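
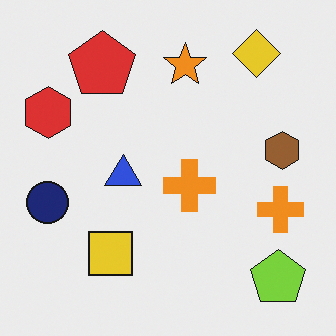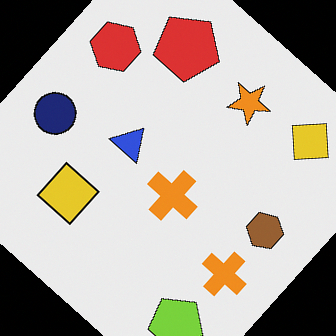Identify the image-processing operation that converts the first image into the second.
Rotated clockwise by a large amount — several tens of degrees.

Every shape is tilted by the same angle and the image corners show triangular fill wedges — a whole-image rotation by a non-right angle.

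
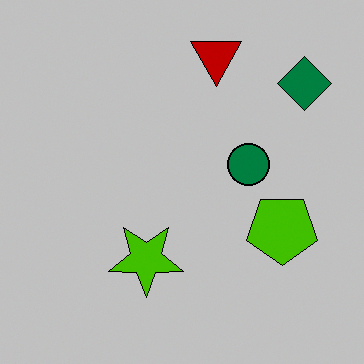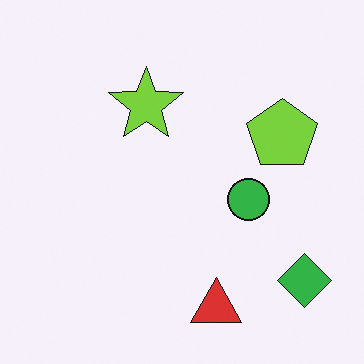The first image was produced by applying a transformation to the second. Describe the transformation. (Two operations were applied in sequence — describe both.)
The image was flipped vertically (top ↔ bottom), then aggressively posterized.

The red triangle is in the bottom of the second image and the top of the first — shapes on opposite sides of the horizontal midline have swapped in a mirror flip. Each flat color has snapped to a coarser quantized level — most visibly, the near-white background has dropped to a flat grey.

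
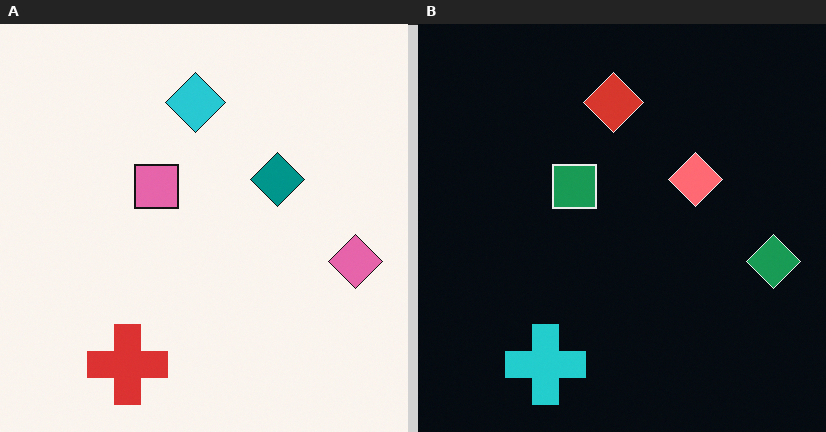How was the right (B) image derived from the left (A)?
The transformation is: color-inverted (negative).

The light background has become dark and every shape's color is its complement — a photographic negative.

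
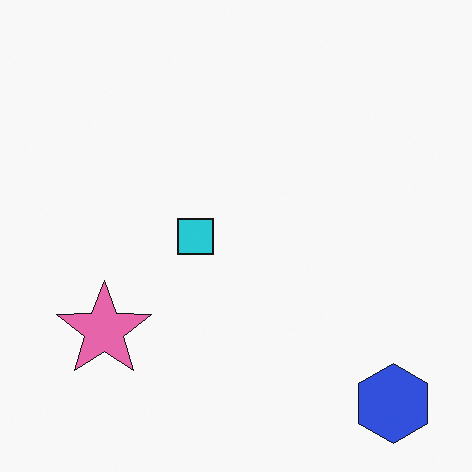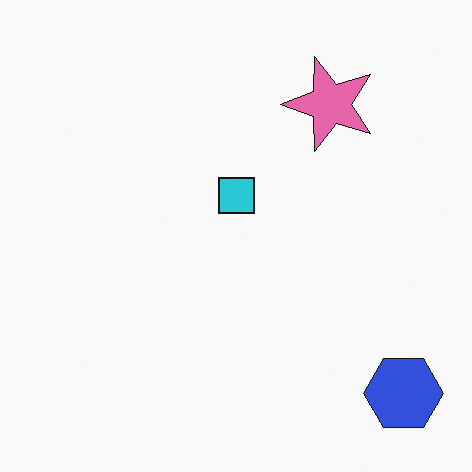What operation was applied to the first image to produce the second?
The image was transposed (reflected across the top-left ↔ bottom-right diagonal).

Shapes have swapped their row and column positions — what was in the top-right is now in the bottom-left — a diagonal reflection.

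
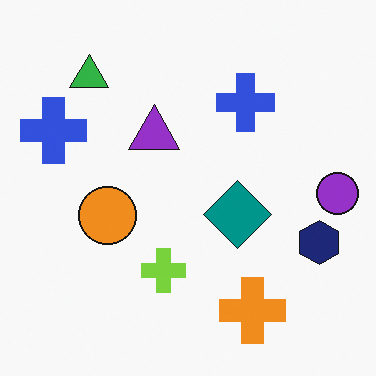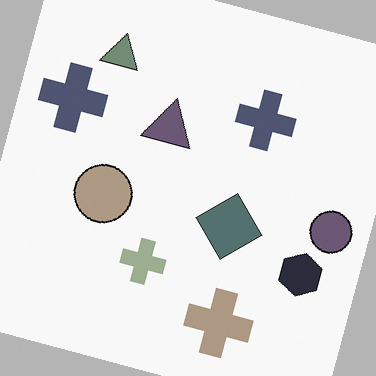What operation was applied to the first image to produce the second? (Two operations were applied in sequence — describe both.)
This is the original image rotated clockwise by a moderate amount, then heavily desaturated.

Every shape is tilted by the same angle and the image corners show triangular fill wedges — a whole-image rotation by a non-right angle. All colors are more muted and greyish — a global saturation change.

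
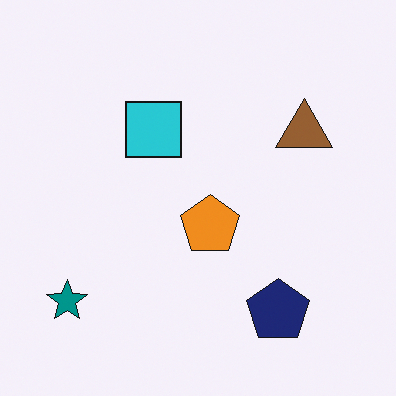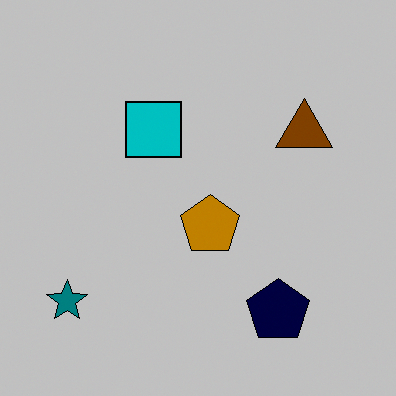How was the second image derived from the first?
The transformation is: aggressively posterized.

Each flat color has snapped to a coarser quantized level — most visibly, the near-white background has dropped to a flat grey.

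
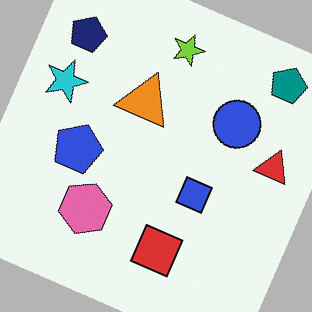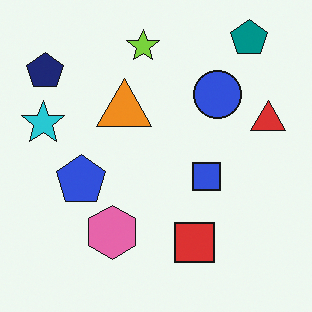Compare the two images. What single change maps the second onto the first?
It was rotated clockwise by a moderate amount.

Every shape is tilted by the same angle and the image corners show triangular fill wedges — a whole-image rotation by a non-right angle.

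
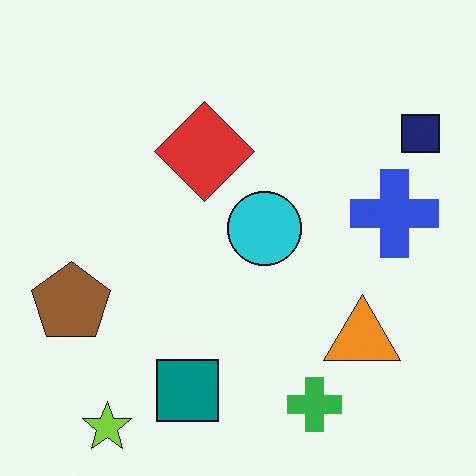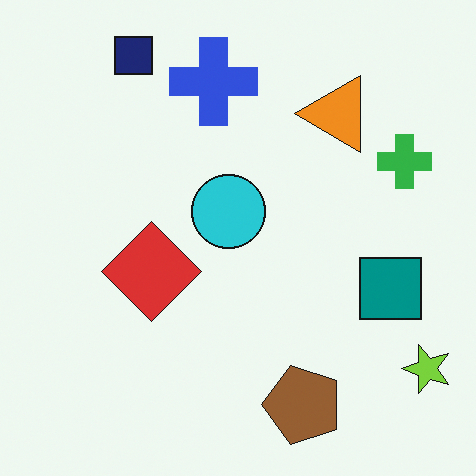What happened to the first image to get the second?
Rotated 90° counter-clockwise.

The lime star sits in the bottom-left of the first image and the bottom-right of the second — consistent with a whole-image 90° counter-clockwise rotation.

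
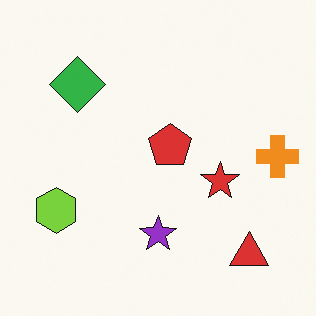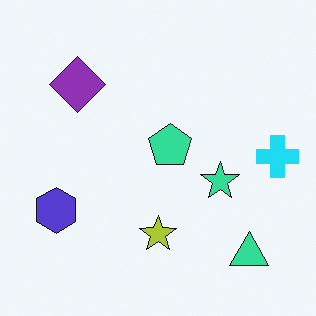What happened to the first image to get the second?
The transformation is: hue-shifted by a moderate amount.

Every shape's color has rotated by the same amount around the hue wheel — a uniform hue shift.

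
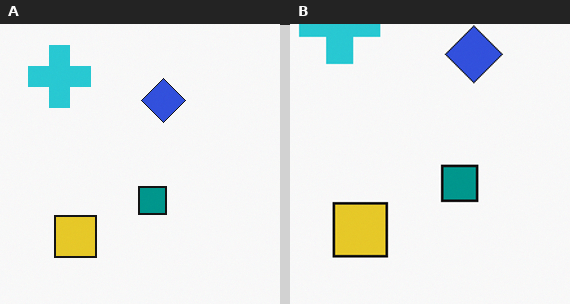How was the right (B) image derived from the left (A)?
This is the original image cropped to a modestly smaller region and rescaled.

The visible shapes are larger and the field of view is narrower; shapes near the original edges may be partly or wholly outside the frame — a crop-and-rescale.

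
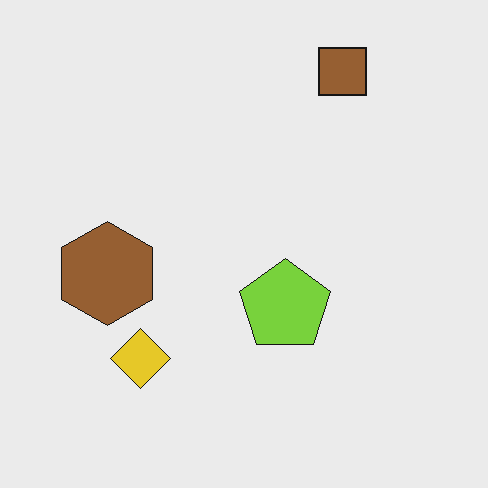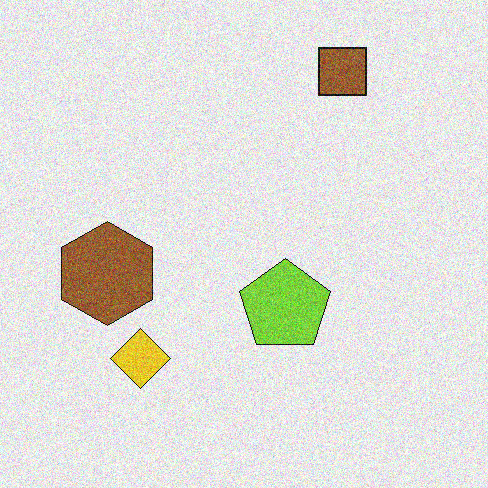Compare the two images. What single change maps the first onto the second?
The second image is the first degraded with moderate additive noise.

Random speckle covers the whole image, including the flat background.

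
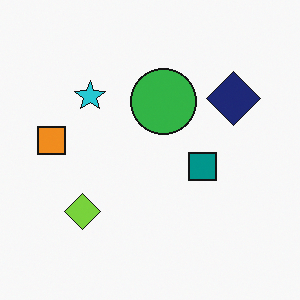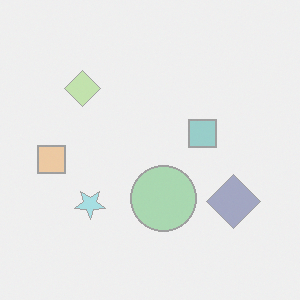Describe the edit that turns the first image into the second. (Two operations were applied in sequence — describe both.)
The image was flipped vertically (top ↔ bottom), then washed out (contrast reduced).

The lime diamond is in the bottom-left of the first image and the top-left of the second — shapes on opposite sides of the horizontal midline have swapped in a mirror flip. Tones are pushed toward mid-grey across the whole image — a global contrast change.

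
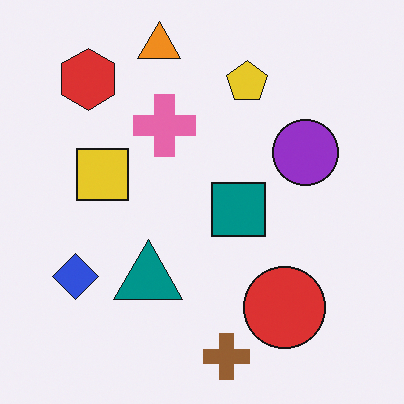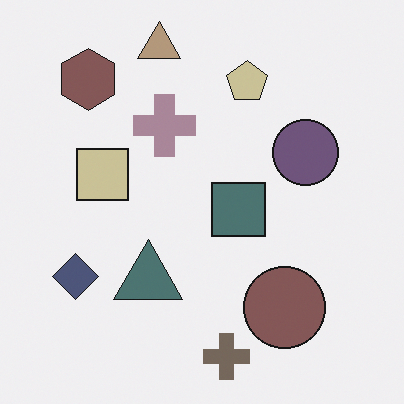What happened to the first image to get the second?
This is the original image heavily desaturated.

All colors are more muted and greyish — a global saturation change.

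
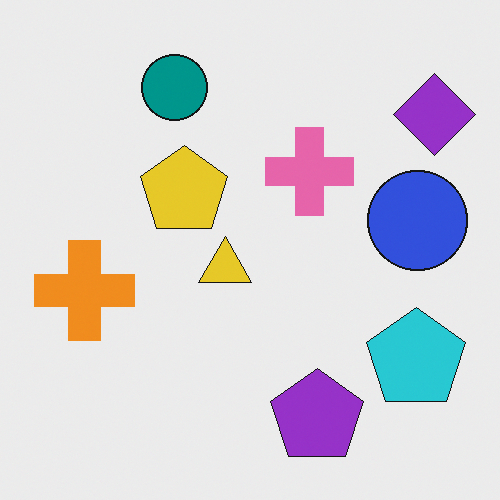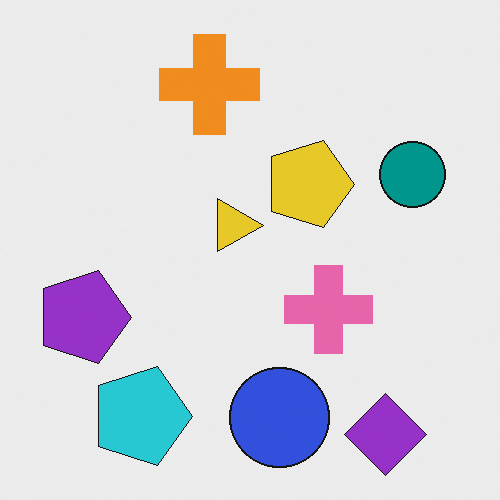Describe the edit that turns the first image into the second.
The transformation is: rotated 90° clockwise.

The purple diamond sits in the top-right of the first image and the bottom-right of the second — consistent with a whole-image 90° clockwise rotation.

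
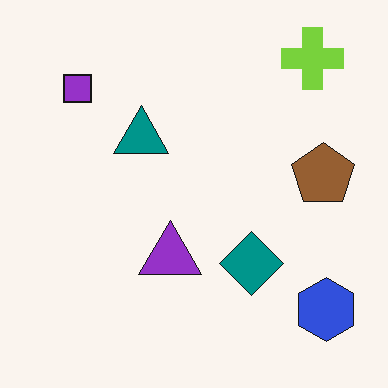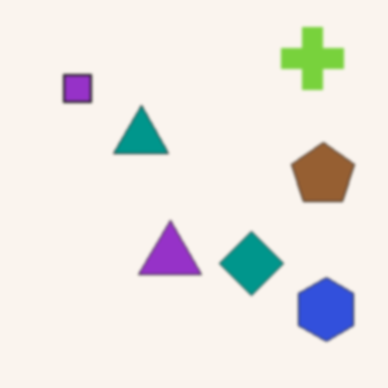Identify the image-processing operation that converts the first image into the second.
The second image is the first lightly blurred.

Shape edges and outlines are uniformly softened across the whole image.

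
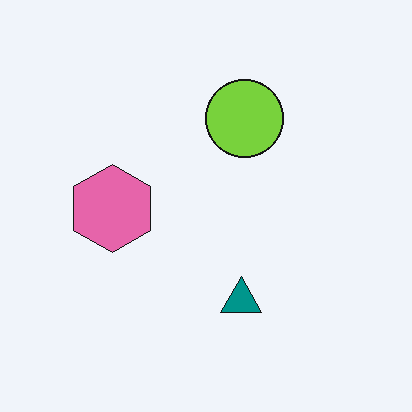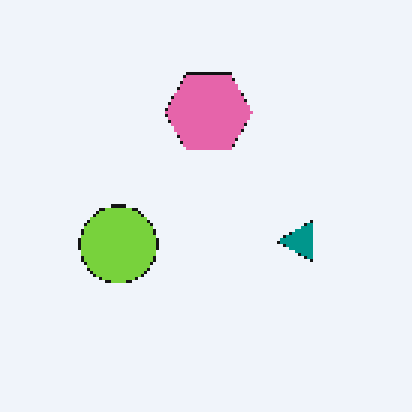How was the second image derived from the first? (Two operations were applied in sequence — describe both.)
The image was mildly pixelated, then transposed (reflected across the top-left ↔ bottom-right diagonal).

Shapes are reduced to large square blocks; fine edges and outlines are lost — a downscale-then-upscale (mosaic) effect. Shapes have swapped their row and column positions — what was in the top-right is now in the bottom-left — a diagonal reflection.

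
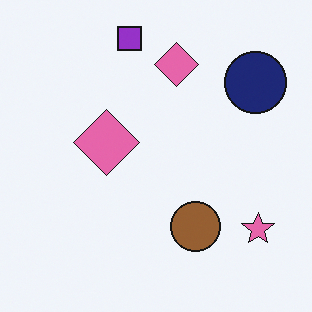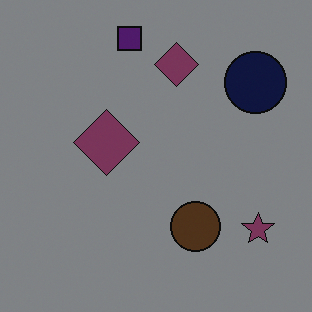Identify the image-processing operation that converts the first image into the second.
Darkened a lot.

Every pixel — background and shapes alike — is uniformly darkened.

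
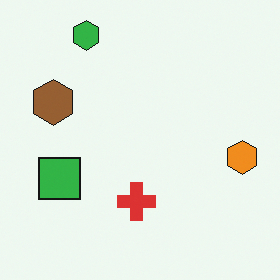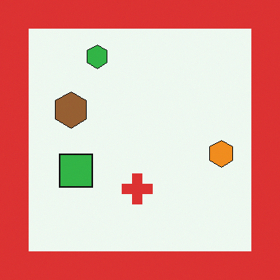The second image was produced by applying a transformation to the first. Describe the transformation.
The transformation is: framed with a red border.

A solid red frame runs around the edge of the second image, with the content slightly shrunk inside it.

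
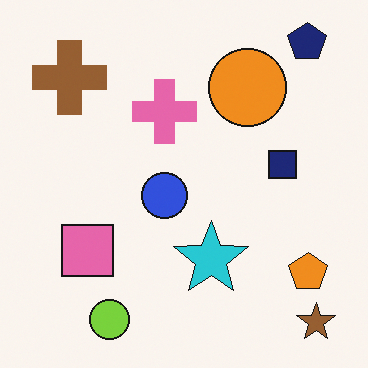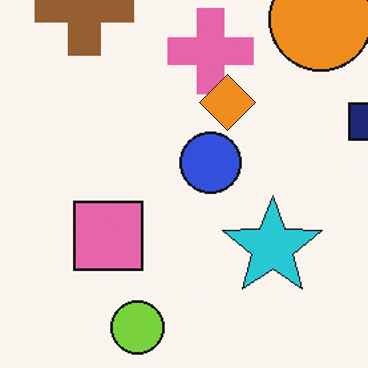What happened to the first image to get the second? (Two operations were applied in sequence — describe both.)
The image was cropped slightly and scaled back up, then overlaid with an additional orange diamond.

The visible shapes are larger and the field of view is narrower; shapes near the original edges may be partly or wholly outside the frame — a crop-and-rescale. An orange diamond appears in the second image that is absent from the first.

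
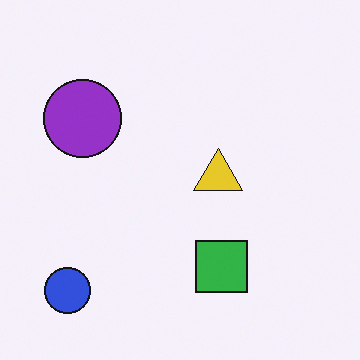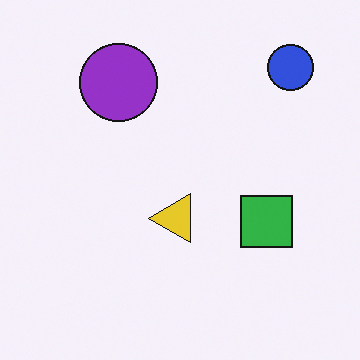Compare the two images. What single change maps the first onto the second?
Transposed (reflected across the top-left ↔ bottom-right diagonal).

Shapes have swapped their row and column positions — what was in the top-right is now in the bottom-left — a diagonal reflection.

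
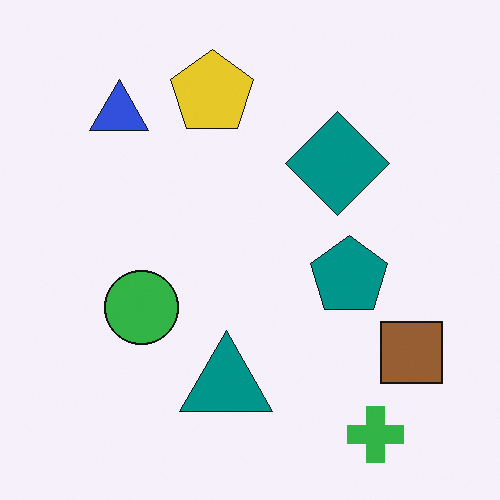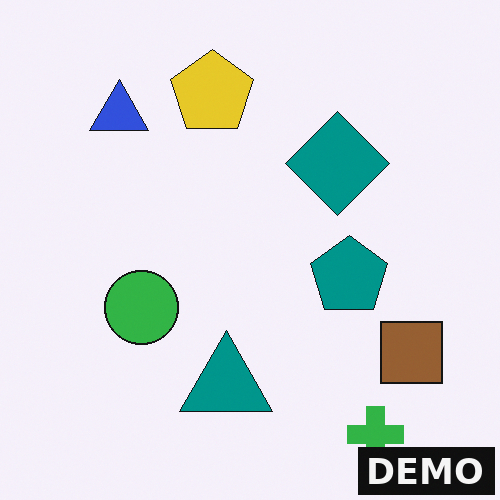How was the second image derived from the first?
This is the original image watermarked with the text "DEMO" in the lower-right corner.

A dark label reading "DEMO" appears in the lower-right corner.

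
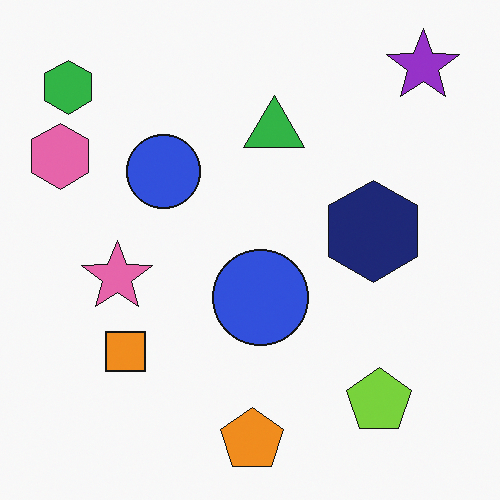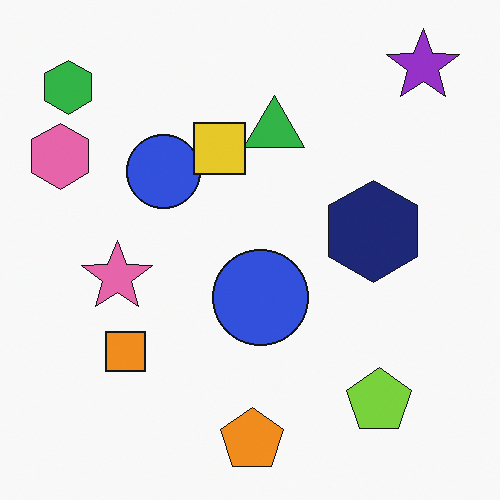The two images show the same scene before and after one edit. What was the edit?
The second image is the first overlaid with an additional yellow square.

A yellow square appears in the second image that is absent from the first.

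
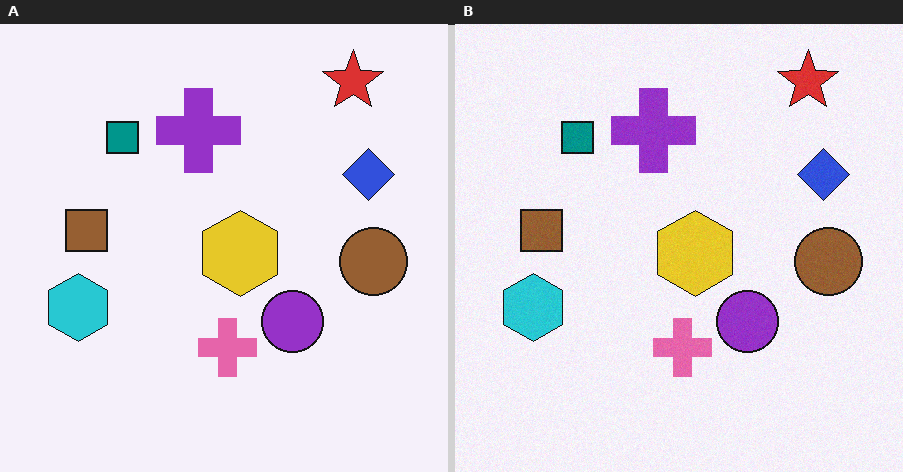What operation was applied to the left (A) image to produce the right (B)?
Degraded with subtle gaussian noise.

Random speckle covers the whole image, including the flat background.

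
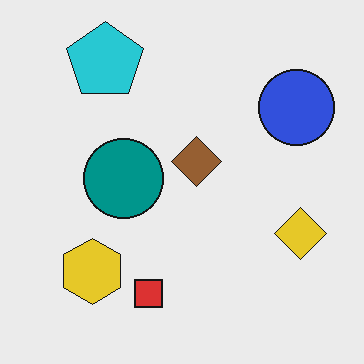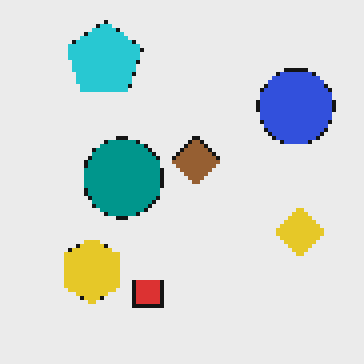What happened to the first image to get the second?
The transformation is: lightly pixelated (a mild mosaic effect).

Shapes are reduced to large square blocks; fine edges and outlines are lost — a downscale-then-upscale (mosaic) effect.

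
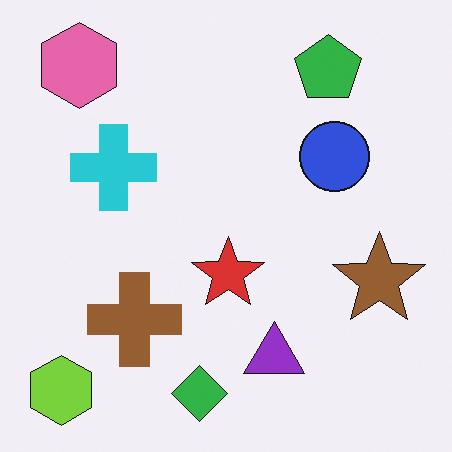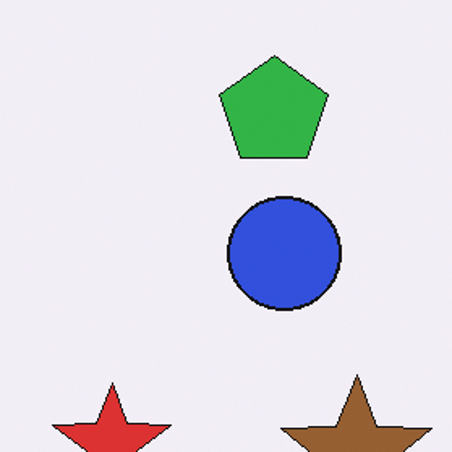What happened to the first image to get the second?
It was cropped to a noticeably smaller region and rescaled.

The visible shapes are larger and the field of view is narrower; shapes near the original edges may be partly or wholly outside the frame — a crop-and-rescale.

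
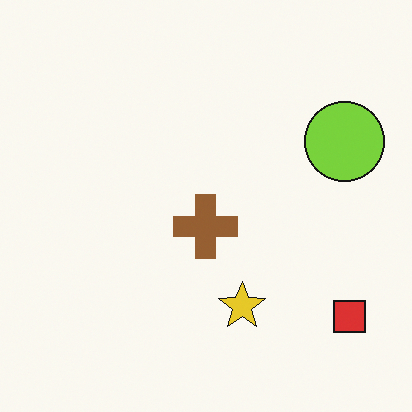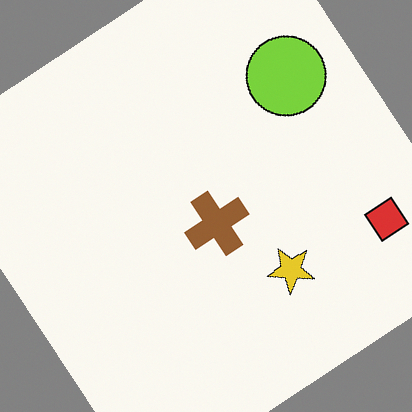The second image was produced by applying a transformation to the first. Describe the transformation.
The image was rotated counter-clockwise by a large amount — several tens of degrees.

Every shape is tilted by the same angle and the image corners show triangular fill wedges — a whole-image rotation by a non-right angle.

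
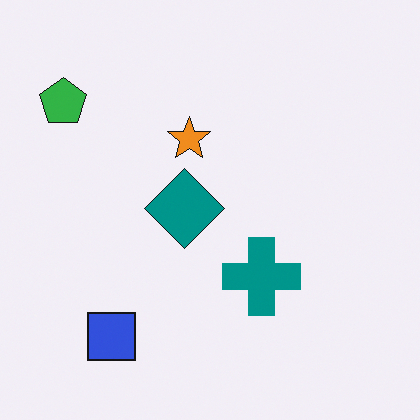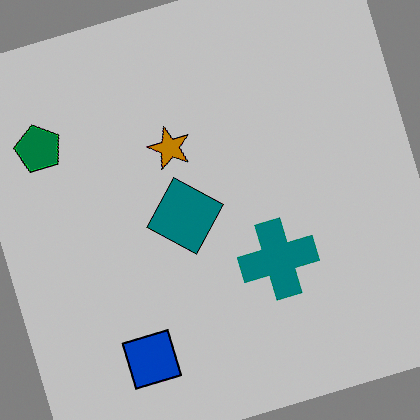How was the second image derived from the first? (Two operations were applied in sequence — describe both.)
It was rotated counter-clockwise by a clearly visible amount, then aggressively posterized.

Every shape is tilted by the same angle and the image corners show triangular fill wedges — a whole-image rotation by a non-right angle. Each flat color has snapped to a coarser quantized level — most visibly, the near-white background has dropped to a flat grey.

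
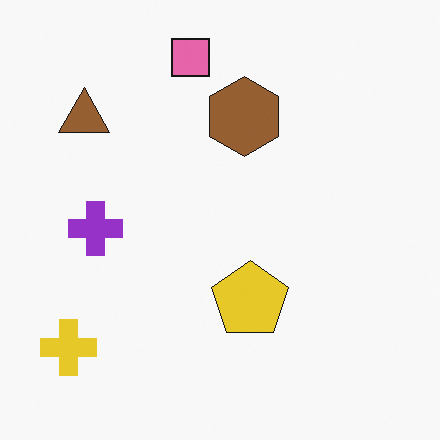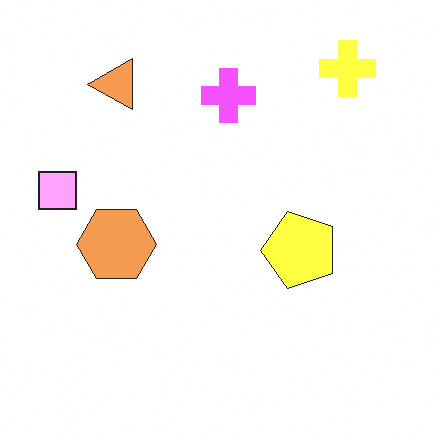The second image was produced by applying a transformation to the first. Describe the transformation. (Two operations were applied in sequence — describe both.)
The transformation is: transposed (reflected across the top-left ↔ bottom-right diagonal), then substantially brightened.

Shapes have swapped their row and column positions — what was in the top-right is now in the bottom-left — a diagonal reflection. Every pixel — background and shapes alike — is uniformly brightened.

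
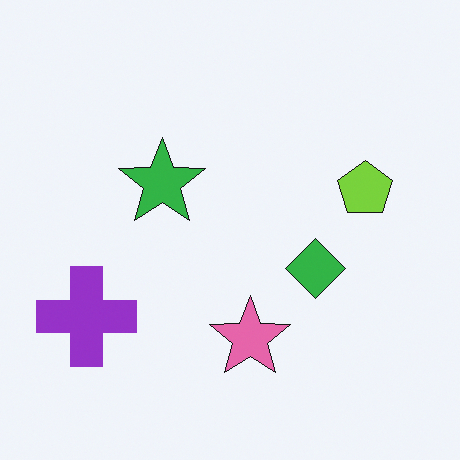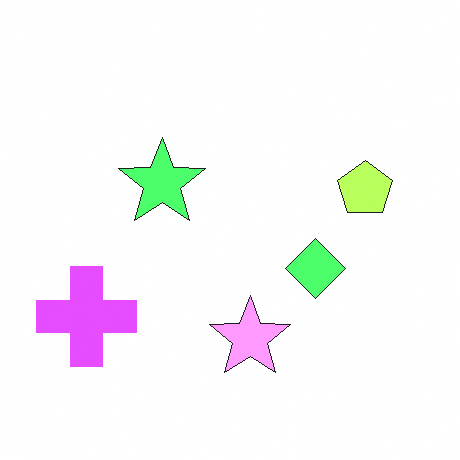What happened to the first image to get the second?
The second image is the first noticeably brightened.

Every pixel — background and shapes alike — is uniformly brightened.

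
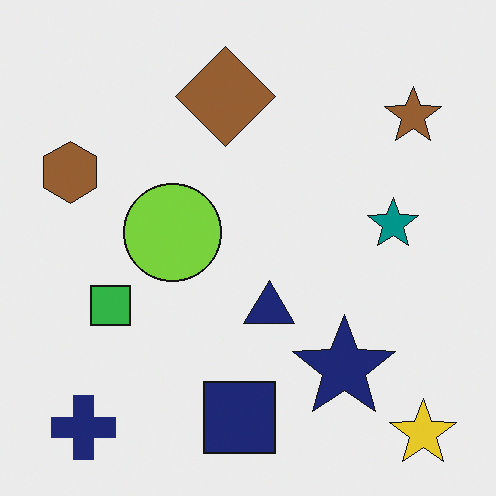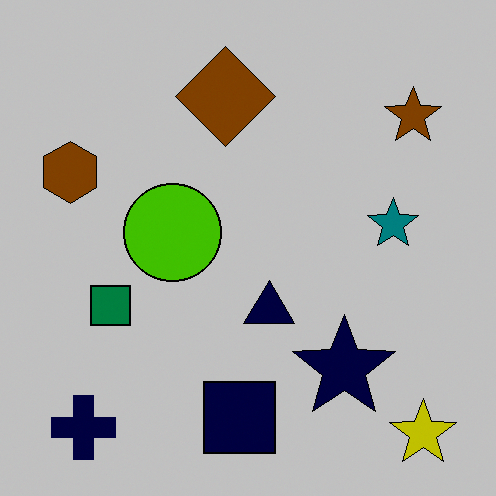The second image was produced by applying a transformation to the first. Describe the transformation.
The image was heavily posterized to just a handful of flat colors.

Each flat color has snapped to a coarser quantized level — most visibly, the near-white background has dropped to a flat grey.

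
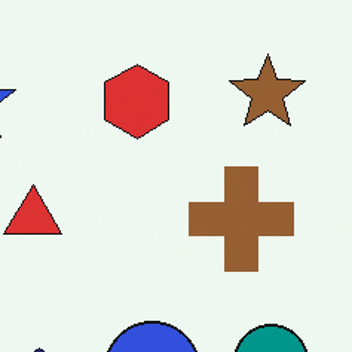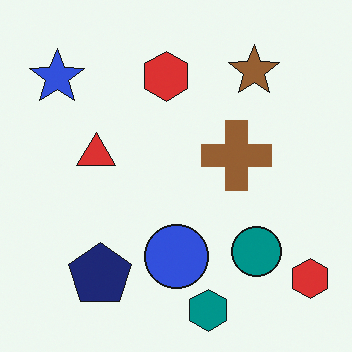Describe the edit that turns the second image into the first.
The transformation is: cropped slightly and scaled back up.

The visible shapes are larger and the field of view is narrower; shapes near the original edges may be partly or wholly outside the frame — a crop-and-rescale.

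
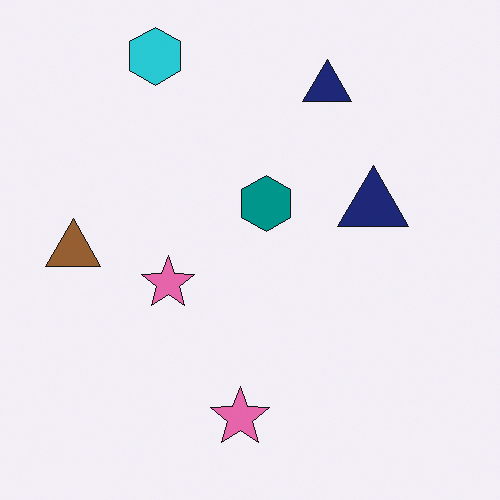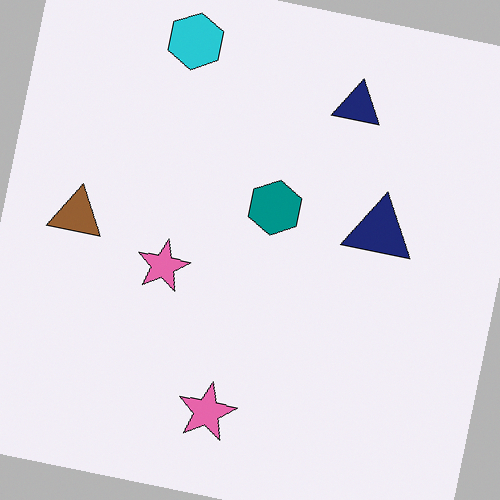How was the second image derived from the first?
It was rotated clockwise by a few degrees.

Every shape is tilted by the same angle and the image corners show triangular fill wedges — a whole-image rotation by a non-right angle.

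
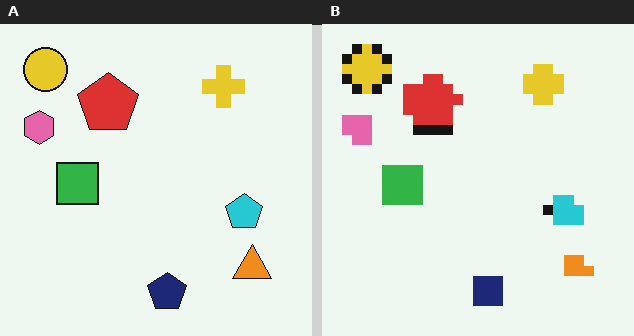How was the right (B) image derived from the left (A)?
Heavily pixelated into large blocks.

Shapes are reduced to large square blocks; fine edges and outlines are lost — a downscale-then-upscale (mosaic) effect.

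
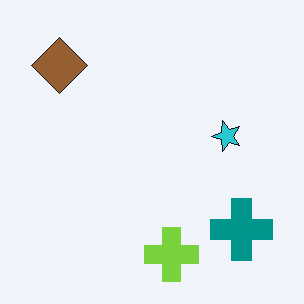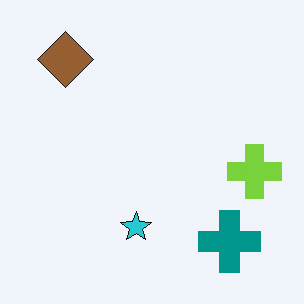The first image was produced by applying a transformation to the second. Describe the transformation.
It was transposed (reflected across the top-left ↔ bottom-right diagonal).

Shapes have swapped their row and column positions — what was in the top-right is now in the bottom-left — a diagonal reflection.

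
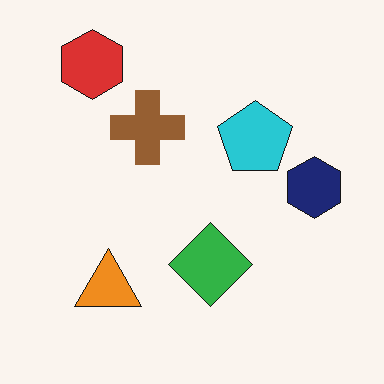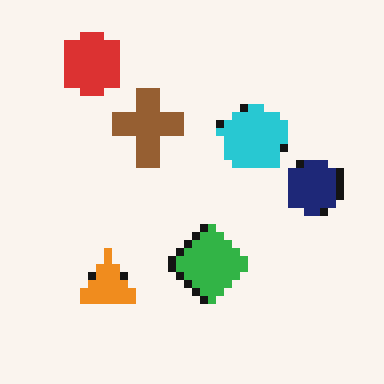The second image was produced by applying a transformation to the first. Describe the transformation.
The image was pixelated into visible square blocks.

Shapes are reduced to large square blocks; fine edges and outlines are lost — a downscale-then-upscale (mosaic) effect.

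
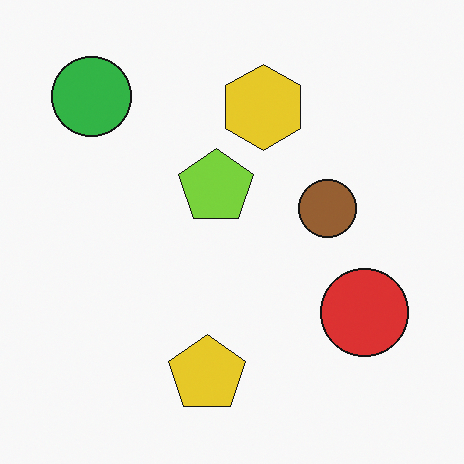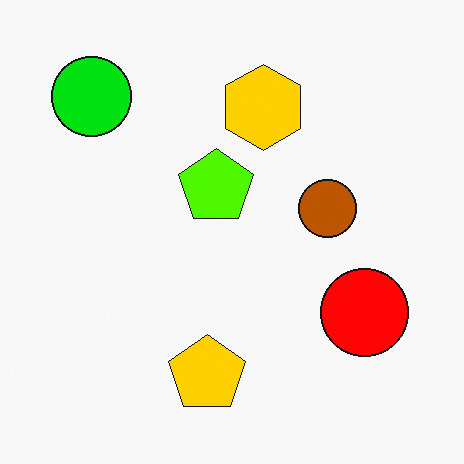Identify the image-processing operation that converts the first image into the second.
The second image is the first heavily oversaturated.

All colors are more vivid — a global saturation change.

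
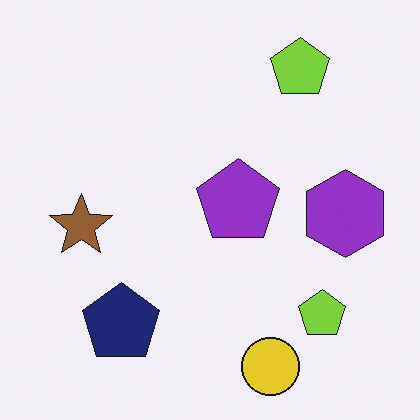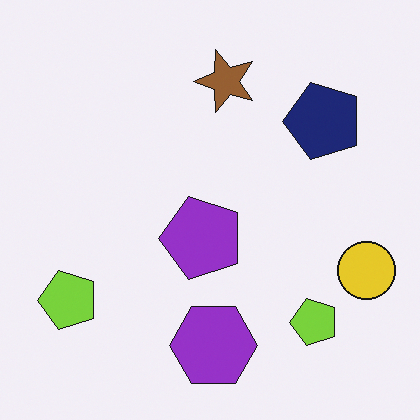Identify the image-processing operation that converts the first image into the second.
Transposed (reflected across the top-left ↔ bottom-right diagonal).

Shapes have swapped their row and column positions — what was in the top-right is now in the bottom-left — a diagonal reflection.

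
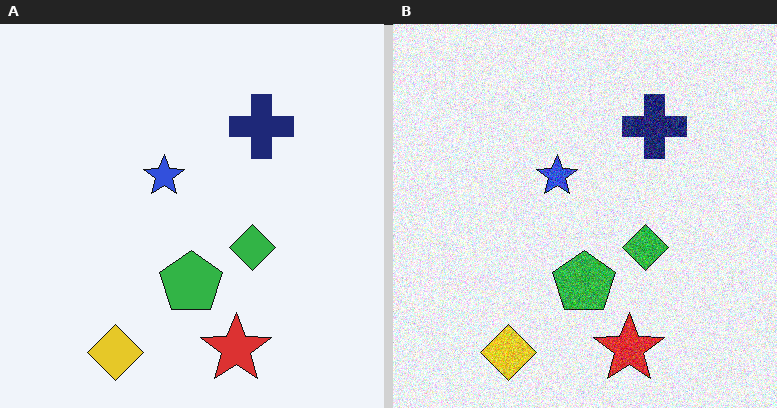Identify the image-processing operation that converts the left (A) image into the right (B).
The transformation is: degraded with strong gaussian noise.

Random speckle covers the whole image, including the flat background.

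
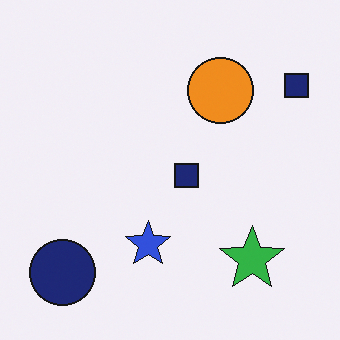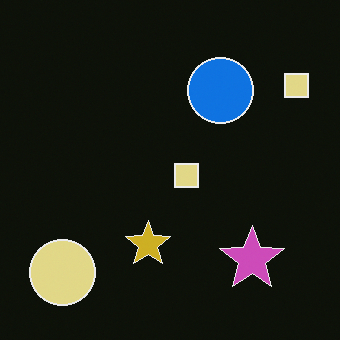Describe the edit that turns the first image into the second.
Color-inverted (negative).

The light background has become dark and every shape's color is its complement — a photographic negative.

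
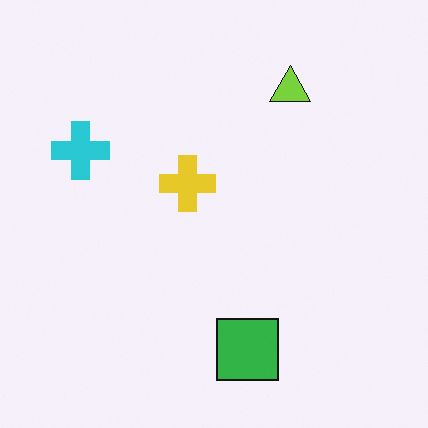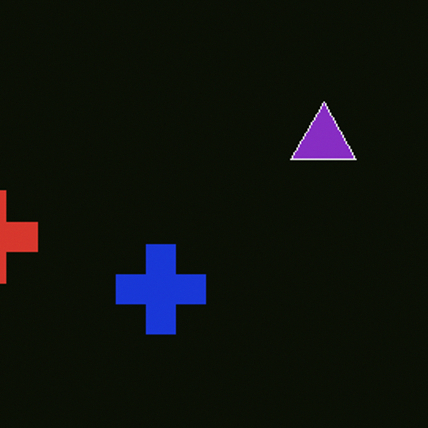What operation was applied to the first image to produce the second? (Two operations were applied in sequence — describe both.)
The second image is the first color-inverted (negative), then cropped slightly and scaled back up.

The light background has become dark and every shape's color is its complement — a photographic negative. The visible shapes are larger and the field of view is narrower; shapes near the original edges may be partly or wholly outside the frame — a crop-and-rescale.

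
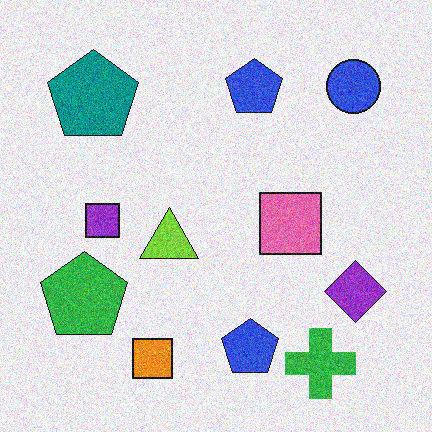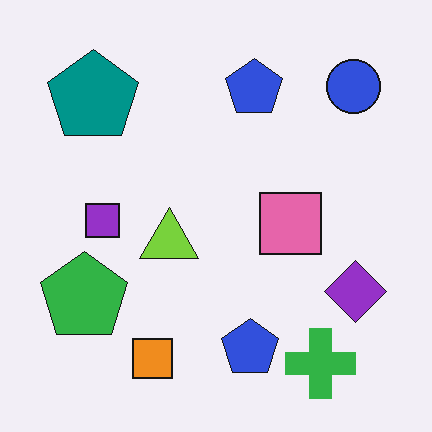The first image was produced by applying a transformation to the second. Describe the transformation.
Degraded with visible gaussian noise.

Random speckle covers the whole image, including the flat background.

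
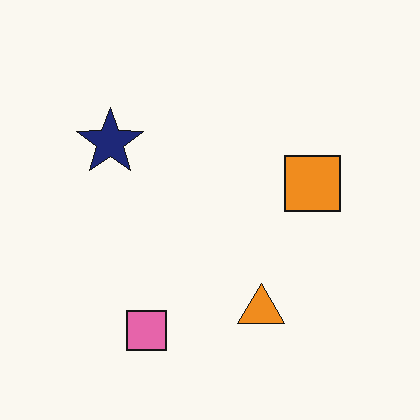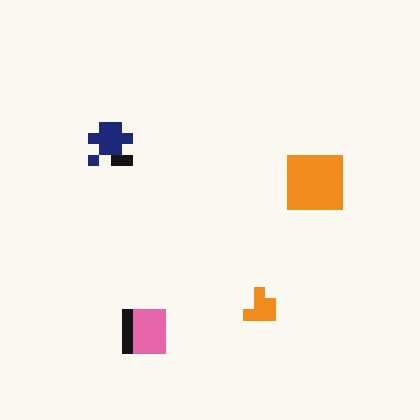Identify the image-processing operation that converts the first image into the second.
This is the original image heavily pixelated into large blocks.

Shapes are reduced to large square blocks; fine edges and outlines are lost — a downscale-then-upscale (mosaic) effect.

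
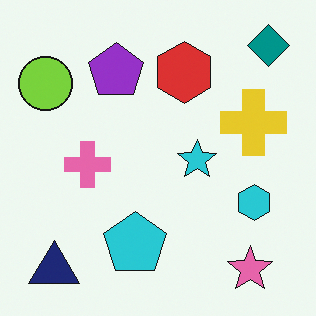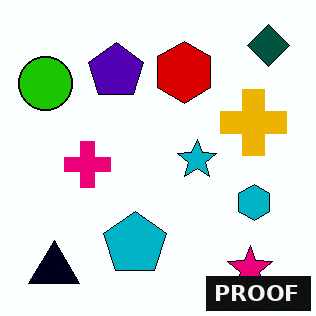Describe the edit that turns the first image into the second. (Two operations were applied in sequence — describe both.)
The image was given much higher contrast, then watermarked with the text "PROOF" in the lower-right corner.

Tones are pushed away from mid-grey across the whole image — a global contrast change. A dark label reading "PROOF" appears in the lower-right corner.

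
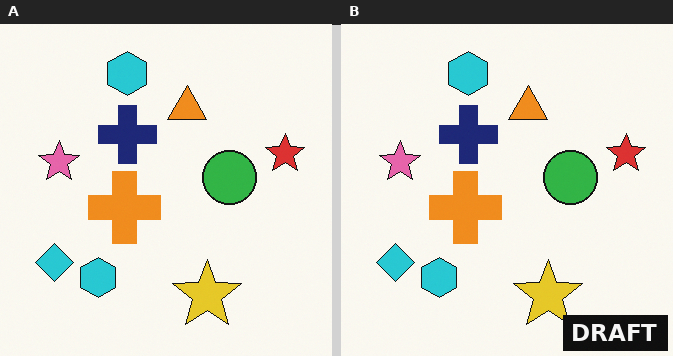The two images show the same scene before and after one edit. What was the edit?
The image was watermarked with the text "DRAFT" in the lower-right corner.

A dark label reading "DRAFT" appears in the lower-right corner.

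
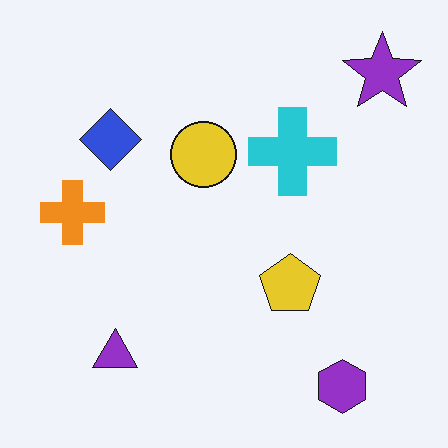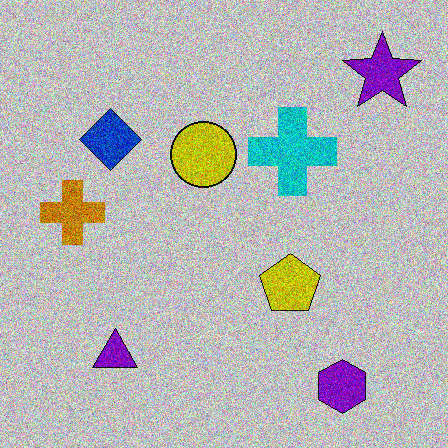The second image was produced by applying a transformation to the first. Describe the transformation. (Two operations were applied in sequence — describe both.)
The image was aggressively posterized, then degraded with a thick layer of grain.

Each flat color has snapped to a coarser quantized level — most visibly, the near-white background has dropped to a flat grey. Random speckle covers the whole image, including the flat background.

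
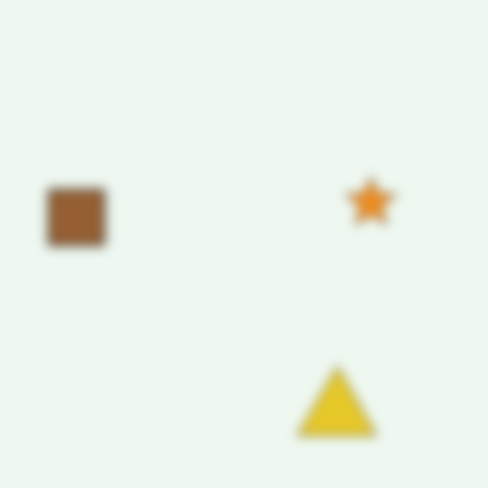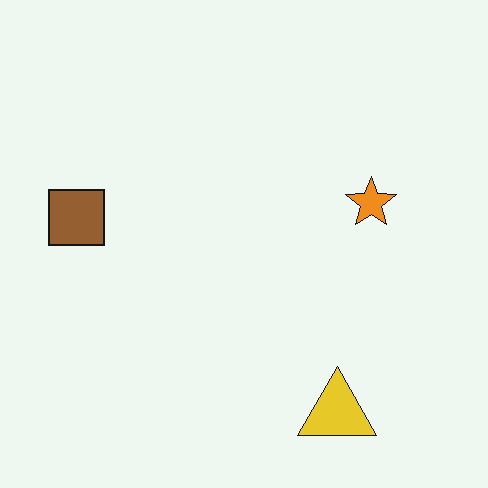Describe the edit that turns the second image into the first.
This is the original image strongly gaussian-blurred.

Shape edges and outlines are uniformly softened across the whole image.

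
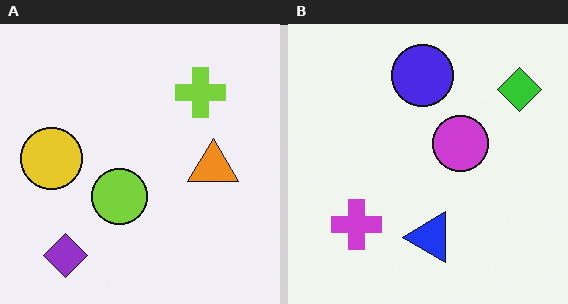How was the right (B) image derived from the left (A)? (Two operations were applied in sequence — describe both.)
Transposed (reflected across the top-left ↔ bottom-right diagonal), then hue-shifted through roughly half the color wheel.

Shapes have swapped their row and column positions — what was in the top-right is now in the bottom-left — a diagonal reflection. Every shape's color has rotated by the same amount around the hue wheel — a uniform hue shift.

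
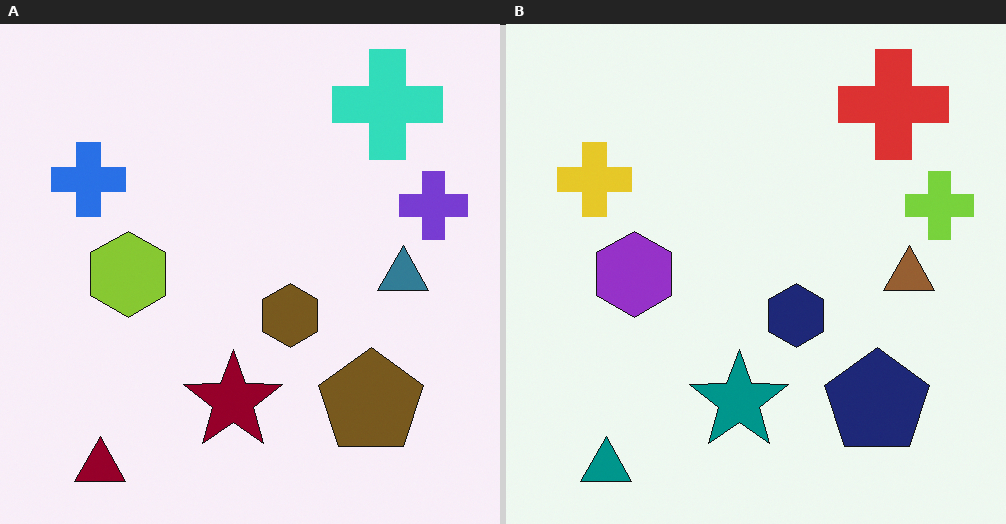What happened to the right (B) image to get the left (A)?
Hue-shifted through roughly half the color wheel.

Every shape's color has rotated by the same amount around the hue wheel — a uniform hue shift.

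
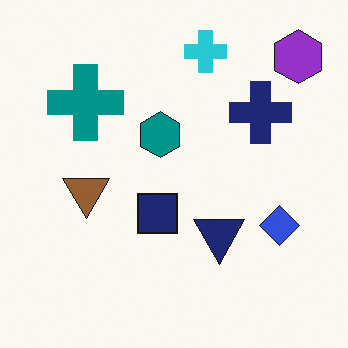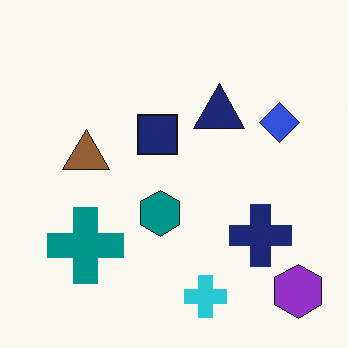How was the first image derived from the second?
The first image is the second flipped vertically (top ↔ bottom).

The cyan cross is in the bottom of the second image and the top of the first — shapes on opposite sides of the horizontal midline have swapped in a mirror flip.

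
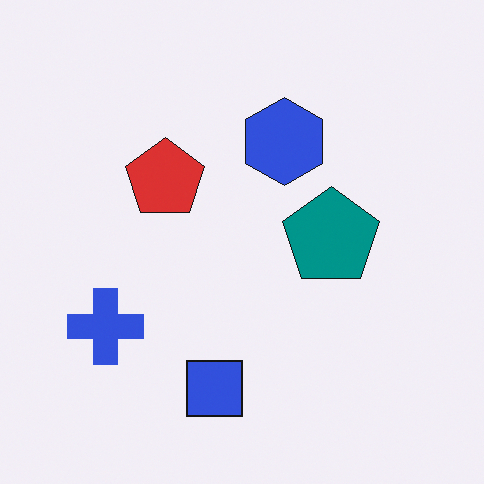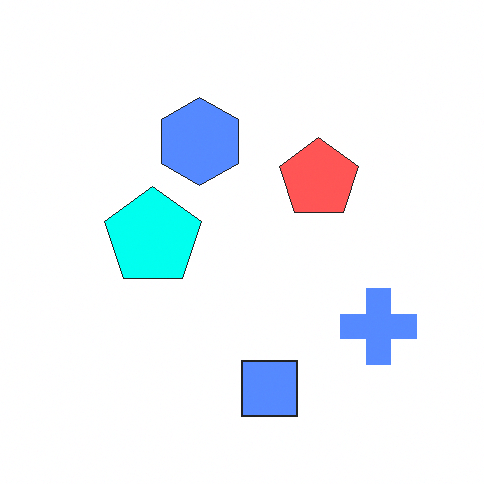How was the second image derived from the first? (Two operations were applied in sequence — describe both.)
The transformation is: flipped horizontally (left ↔ right), then substantially brightened.

The blue cross is in the bottom-left of the first image and the bottom-right of the second — shapes on opposite sides of the vertical midline have swapped in a mirror flip. Every pixel — background and shapes alike — is uniformly brightened.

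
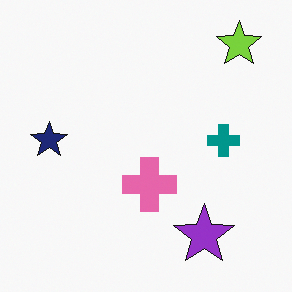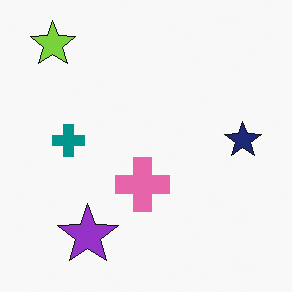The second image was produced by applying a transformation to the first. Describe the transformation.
The transformation is: flipped horizontally (left ↔ right).

The navy star is in the left of the first image and the right of the second — shapes on opposite sides of the vertical midline have swapped in a mirror flip.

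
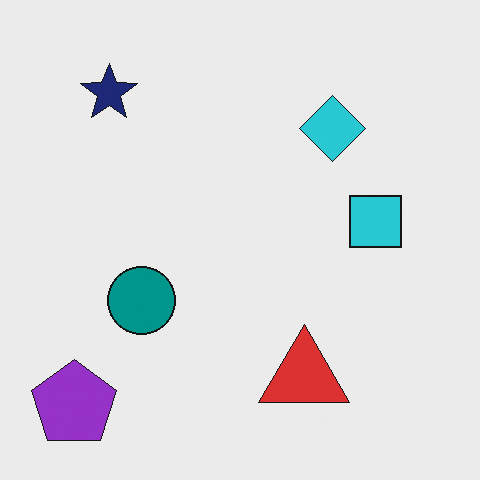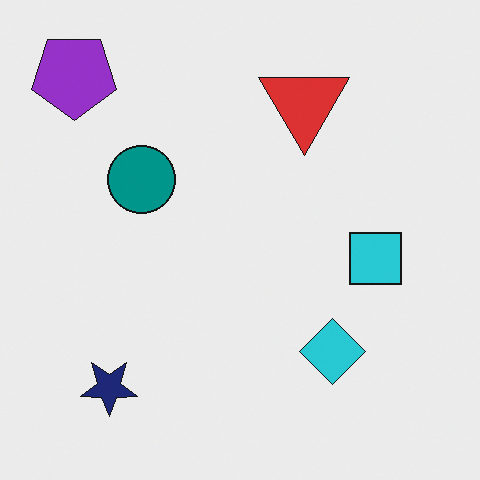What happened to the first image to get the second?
This is the original image flipped vertically (top ↔ bottom).

The purple pentagon is in the bottom-left of the first image and the top-left of the second — shapes on opposite sides of the horizontal midline have swapped in a mirror flip.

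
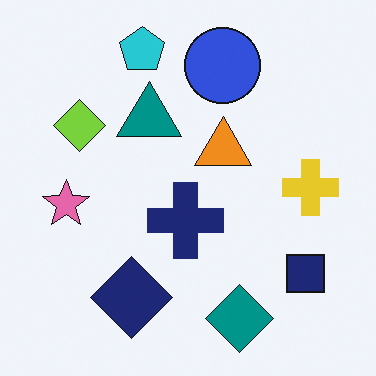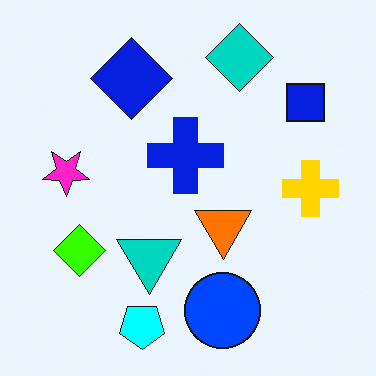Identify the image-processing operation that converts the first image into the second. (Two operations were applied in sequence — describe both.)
This is the original image flipped vertically (top ↔ bottom), then made much more vivid (saturation change).

The cyan pentagon is in the top of the first image and the bottom of the second — shapes on opposite sides of the horizontal midline have swapped in a mirror flip. All colors are more vivid — a global saturation change.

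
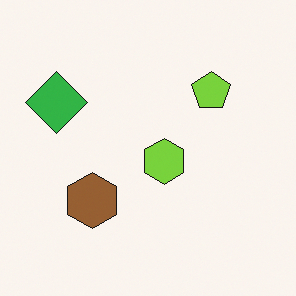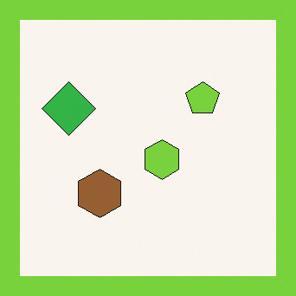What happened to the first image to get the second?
The image was framed with a lime border.

A solid lime frame runs around the edge of the second image, with the content slightly shrunk inside it.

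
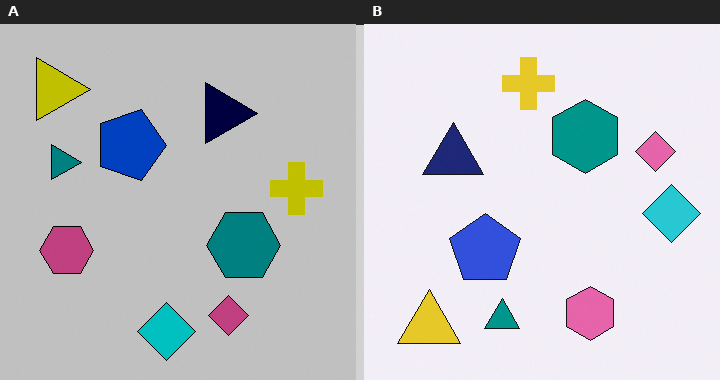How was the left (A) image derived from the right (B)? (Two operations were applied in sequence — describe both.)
Rotated 90° clockwise, then aggressively posterized.

The yellow triangle sits in the bottom-left of the right (B) image and the top-left of the left (A) — consistent with a whole-image 90° clockwise rotation. Each flat color has snapped to a coarser quantized level — most visibly, the near-white background has dropped to a flat grey.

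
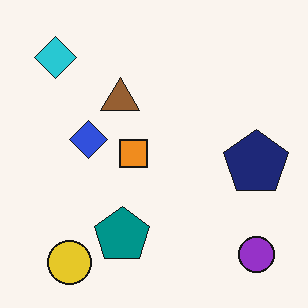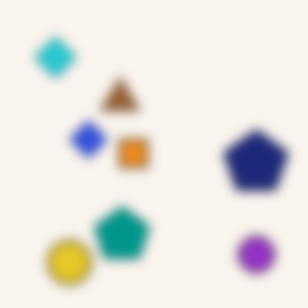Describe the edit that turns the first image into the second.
Strongly gaussian-blurred.

Shape edges and outlines are uniformly softened across the whole image.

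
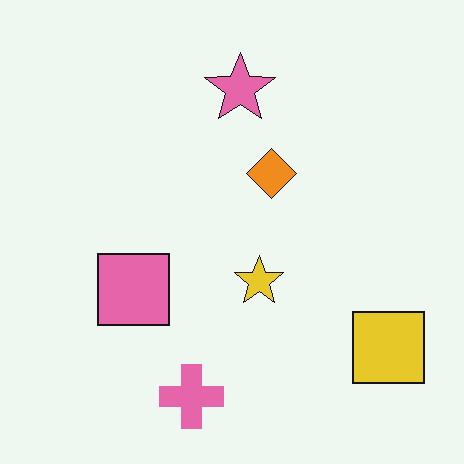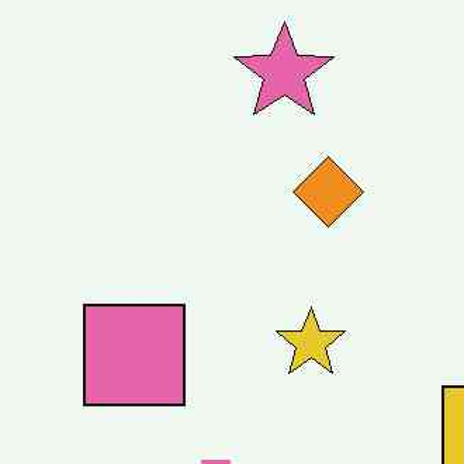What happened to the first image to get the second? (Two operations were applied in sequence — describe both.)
The second image is the first given moderate JPEG compression, then cropped slightly and scaled back up.

Blocky 8×8 compression artifacts appear around shape edges and the flat background shows ringing — characteristic JPEG degradation. The visible shapes are larger and the field of view is narrower; shapes near the original edges may be partly or wholly outside the frame — a crop-and-rescale.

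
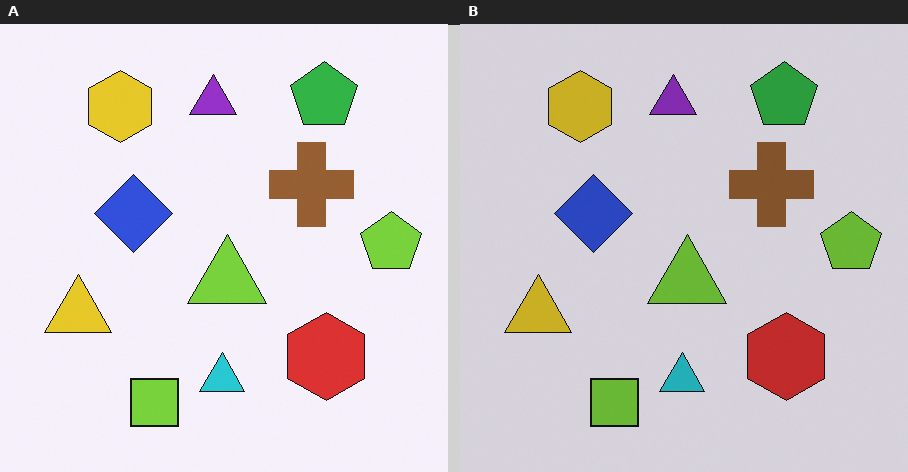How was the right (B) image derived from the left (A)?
The transformation is: darkened a little.

Every pixel — background and shapes alike — is uniformly darkened.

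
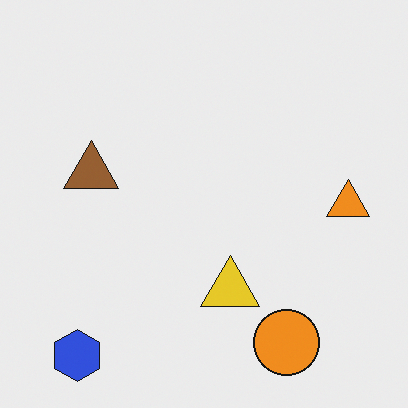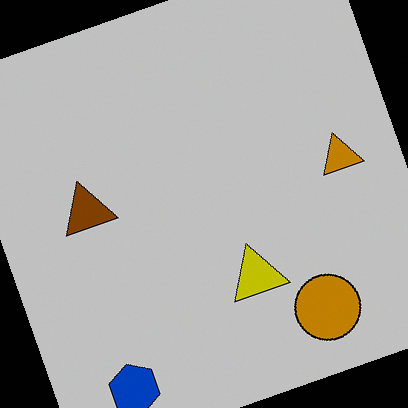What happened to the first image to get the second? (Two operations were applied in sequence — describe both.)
Heavily posterized to just a handful of flat colors, then rotated counter-clockwise by a clearly visible amount.

Each flat color has snapped to a coarser quantized level — most visibly, the near-white background has dropped to a flat grey. Every shape is tilted by the same angle and the image corners show triangular fill wedges — a whole-image rotation by a non-right angle.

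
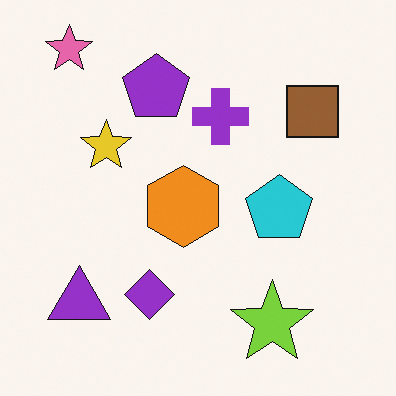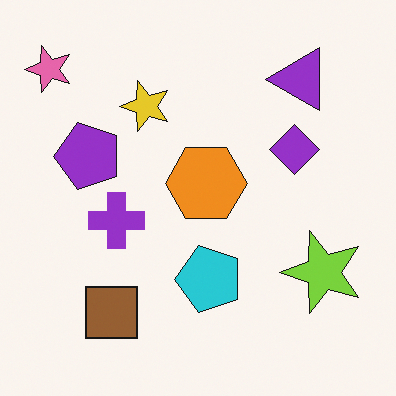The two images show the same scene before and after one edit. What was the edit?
This is the original image transposed (reflected across the top-left ↔ bottom-right diagonal).

Shapes have swapped their row and column positions — what was in the top-right is now in the bottom-left — a diagonal reflection.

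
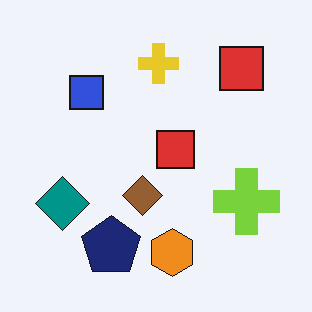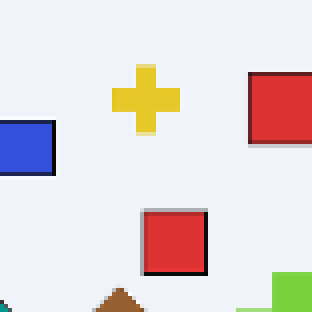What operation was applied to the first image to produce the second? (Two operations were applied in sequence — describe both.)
The second image is the first cropped to a noticeably smaller region and rescaled, then mildly pixelated.

The visible shapes are larger and the field of view is narrower; shapes near the original edges may be partly or wholly outside the frame — a crop-and-rescale. Shapes are reduced to large square blocks; fine edges and outlines are lost — a downscale-then-upscale (mosaic) effect.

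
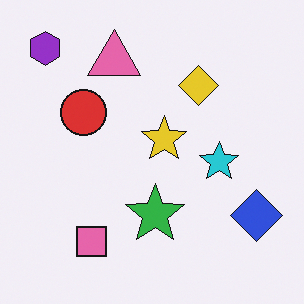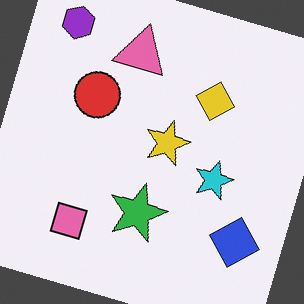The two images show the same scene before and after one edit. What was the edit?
The second image is the first rotated clockwise by a moderate amount.

Every shape is tilted by the same angle and the image corners show triangular fill wedges — a whole-image rotation by a non-right angle.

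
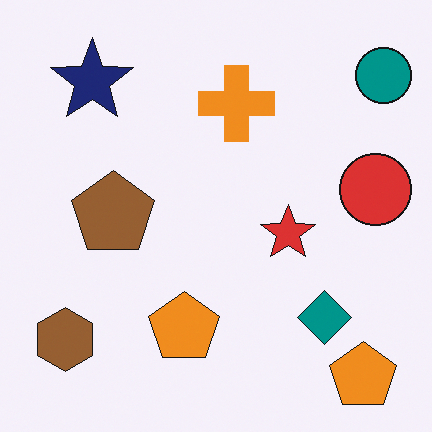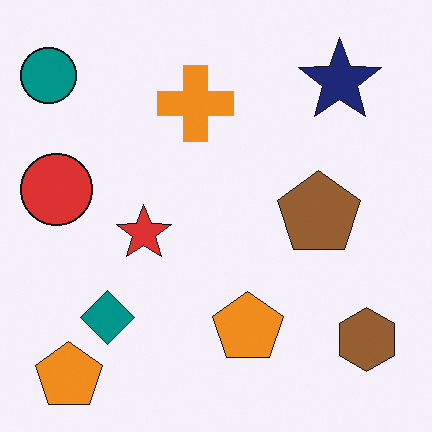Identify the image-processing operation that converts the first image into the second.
It was flipped horizontally (left ↔ right).

The teal circle is in the top-right of the first image and the top-left of the second — shapes on opposite sides of the vertical midline have swapped in a mirror flip.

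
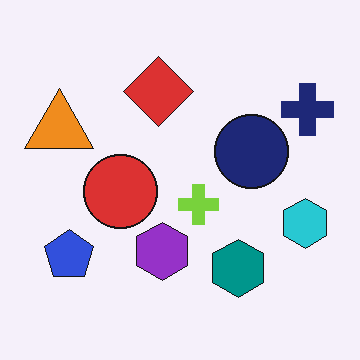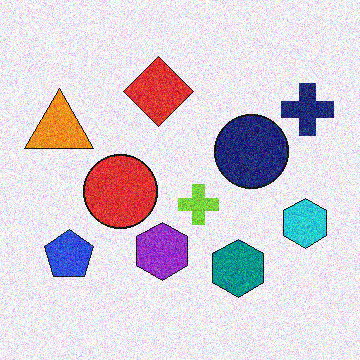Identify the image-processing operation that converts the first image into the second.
Degraded with visible gaussian noise.

Random speckle covers the whole image, including the flat background.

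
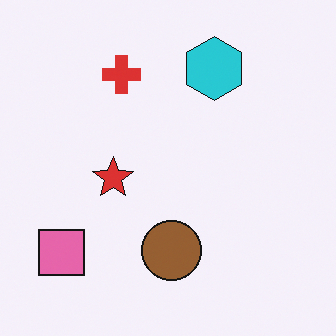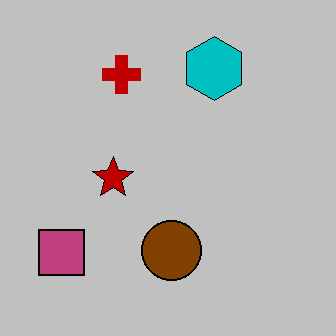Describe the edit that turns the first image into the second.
The second image is the first heavily posterized to just a handful of flat colors.

Each flat color has snapped to a coarser quantized level — most visibly, the near-white background has dropped to a flat grey.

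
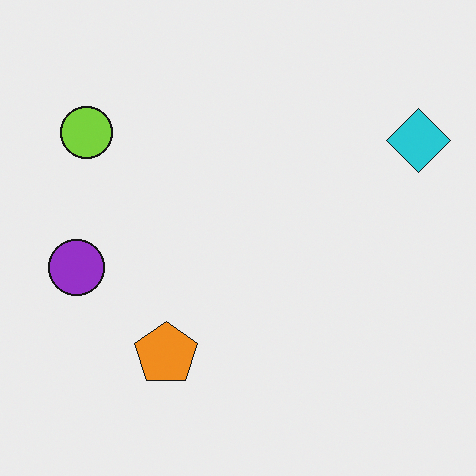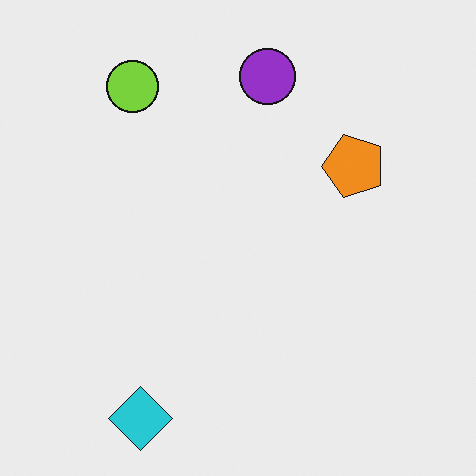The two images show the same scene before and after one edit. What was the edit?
Transposed (reflected across the top-left ↔ bottom-right diagonal).

Shapes have swapped their row and column positions — what was in the top-right is now in the bottom-left — a diagonal reflection.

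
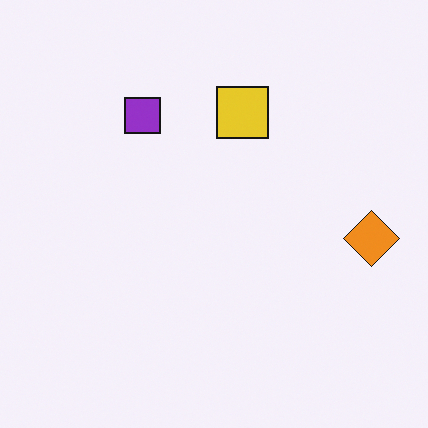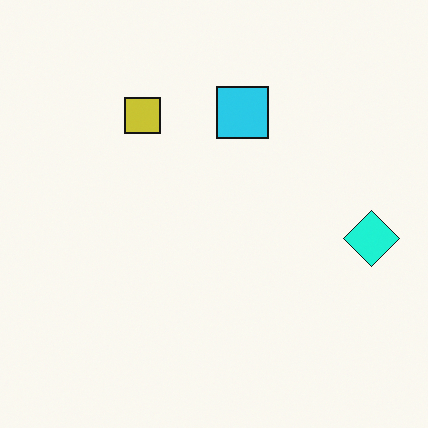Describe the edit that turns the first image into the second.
The second image is the first hue-shifted by a moderate amount.

Every shape's color has rotated by the same amount around the hue wheel — a uniform hue shift.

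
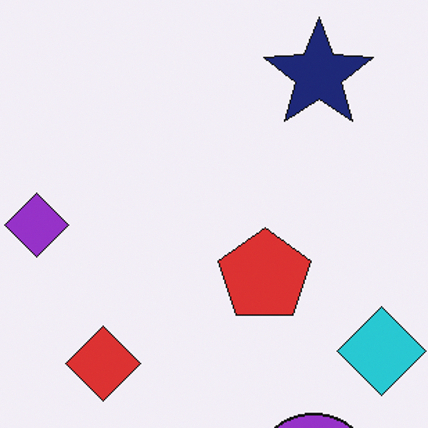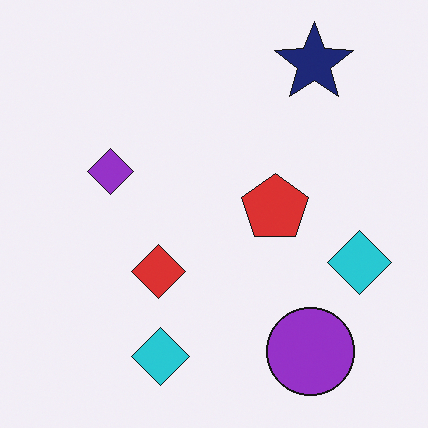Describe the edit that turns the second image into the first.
The first image is the second cropped to a modestly smaller region and rescaled.

The visible shapes are larger and the field of view is narrower; shapes near the original edges may be partly or wholly outside the frame — a crop-and-rescale.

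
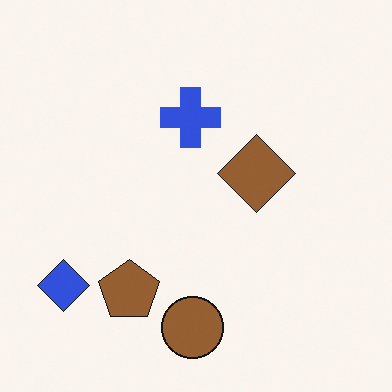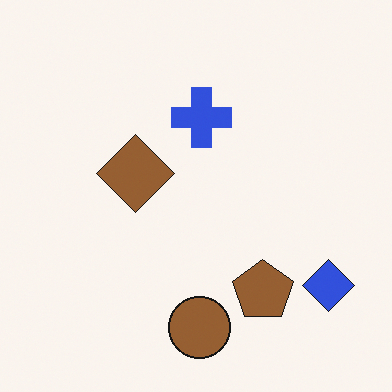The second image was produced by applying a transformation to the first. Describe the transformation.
Flipped horizontally (left ↔ right).

The blue diamond is in the bottom-left of the first image and the bottom-right of the second — shapes on opposite sides of the vertical midline have swapped in a mirror flip.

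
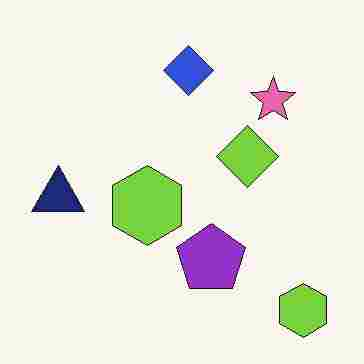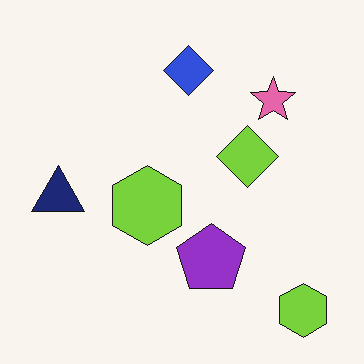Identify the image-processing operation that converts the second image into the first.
Heavily JPEG-compressed with obvious blocking artifacts.

Blocky 8×8 compression artifacts appear around shape edges and the flat background shows ringing — characteristic JPEG degradation.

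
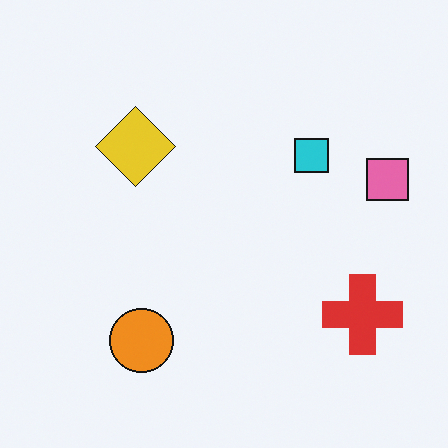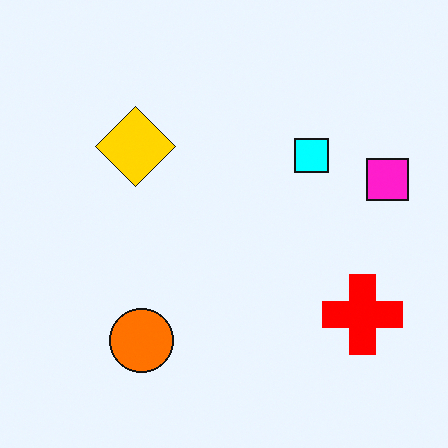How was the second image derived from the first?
The second image is the first made much more vivid (saturation change).

All colors are more vivid — a global saturation change.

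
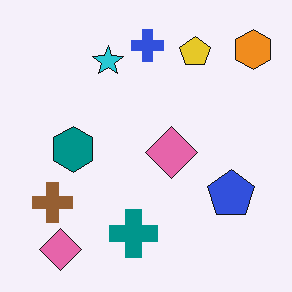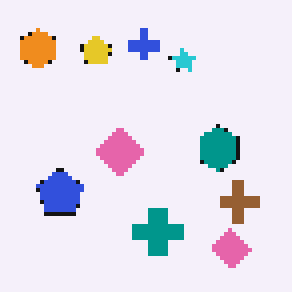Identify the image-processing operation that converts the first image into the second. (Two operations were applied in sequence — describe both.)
The second image is the first flipped horizontally (left ↔ right), then lightly pixelated (a mild mosaic effect).

The orange hexagon is in the top-right of the first image and the top-left of the second — shapes on opposite sides of the vertical midline have swapped in a mirror flip. Shapes are reduced to large square blocks; fine edges and outlines are lost — a downscale-then-upscale (mosaic) effect.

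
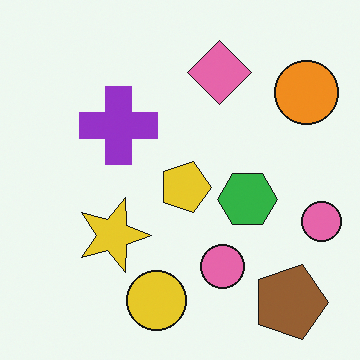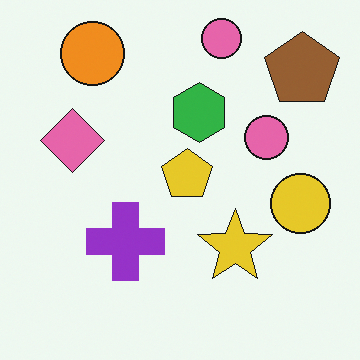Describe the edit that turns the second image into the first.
It was rotated 90° clockwise.

The brown pentagon sits in the top-right of the second image and the bottom-right of the first — consistent with a whole-image 90° clockwise rotation.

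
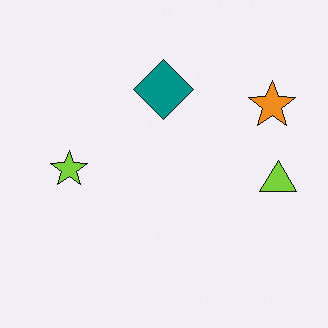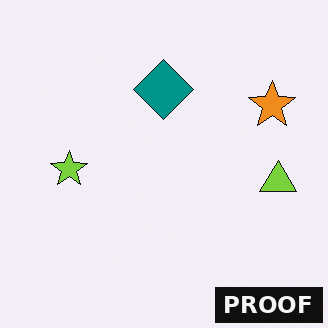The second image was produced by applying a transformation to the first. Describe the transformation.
The transformation is: watermarked with the text "PROOF" in the lower-right corner.

A dark label reading "PROOF" appears in the lower-right corner.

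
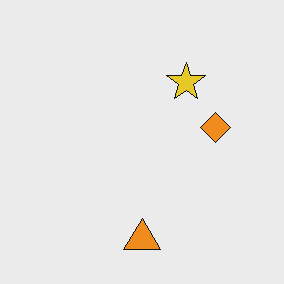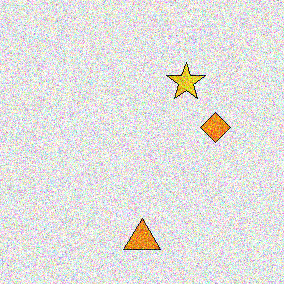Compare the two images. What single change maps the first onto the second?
The image was degraded with heavy additive noise.

Random speckle covers the whole image, including the flat background.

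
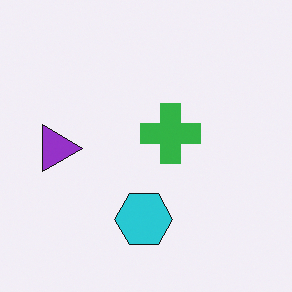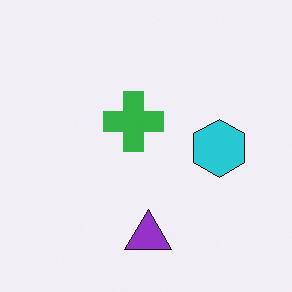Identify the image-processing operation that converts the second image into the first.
Rotated 90° clockwise.

The purple triangle sits in the bottom of the second image and the left of the first — consistent with a whole-image 90° clockwise rotation.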